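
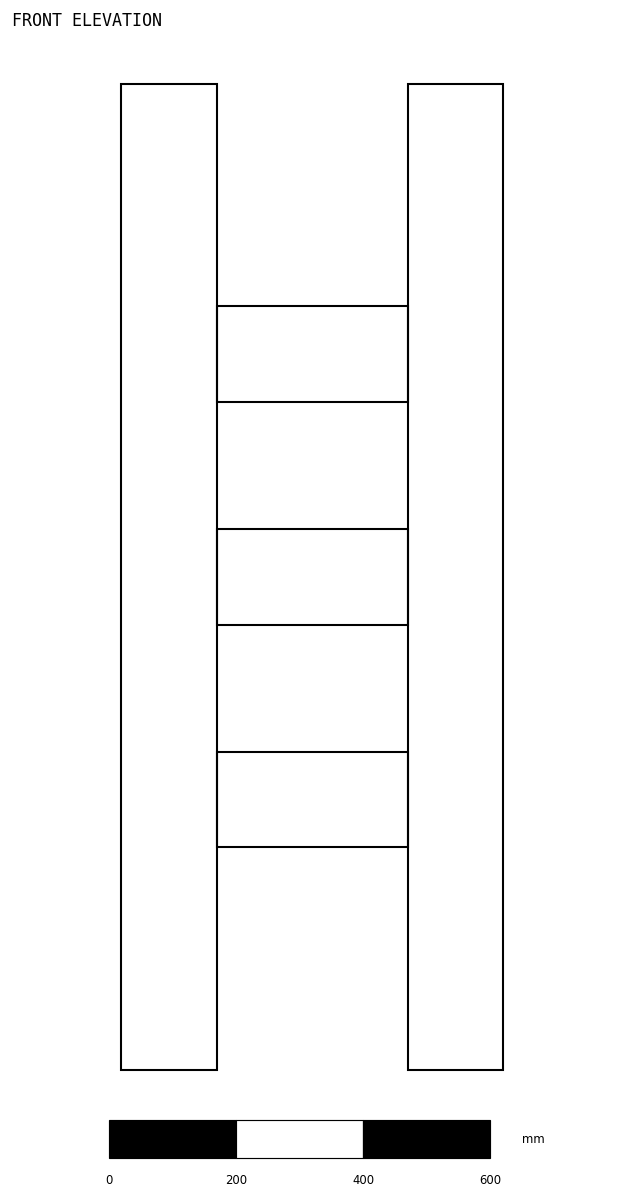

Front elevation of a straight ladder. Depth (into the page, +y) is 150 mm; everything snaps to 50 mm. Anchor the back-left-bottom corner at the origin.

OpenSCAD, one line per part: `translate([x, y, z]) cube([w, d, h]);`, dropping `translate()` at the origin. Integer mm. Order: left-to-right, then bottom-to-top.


cube([150, 150, 1550]);
translate([150, 0, 350]) cube([300, 150, 150]);
translate([150, 0, 700]) cube([300, 150, 150]);
translate([150, 0, 1050]) cube([300, 150, 150]);
translate([450, 0, 0]) cube([150, 150, 1550]);


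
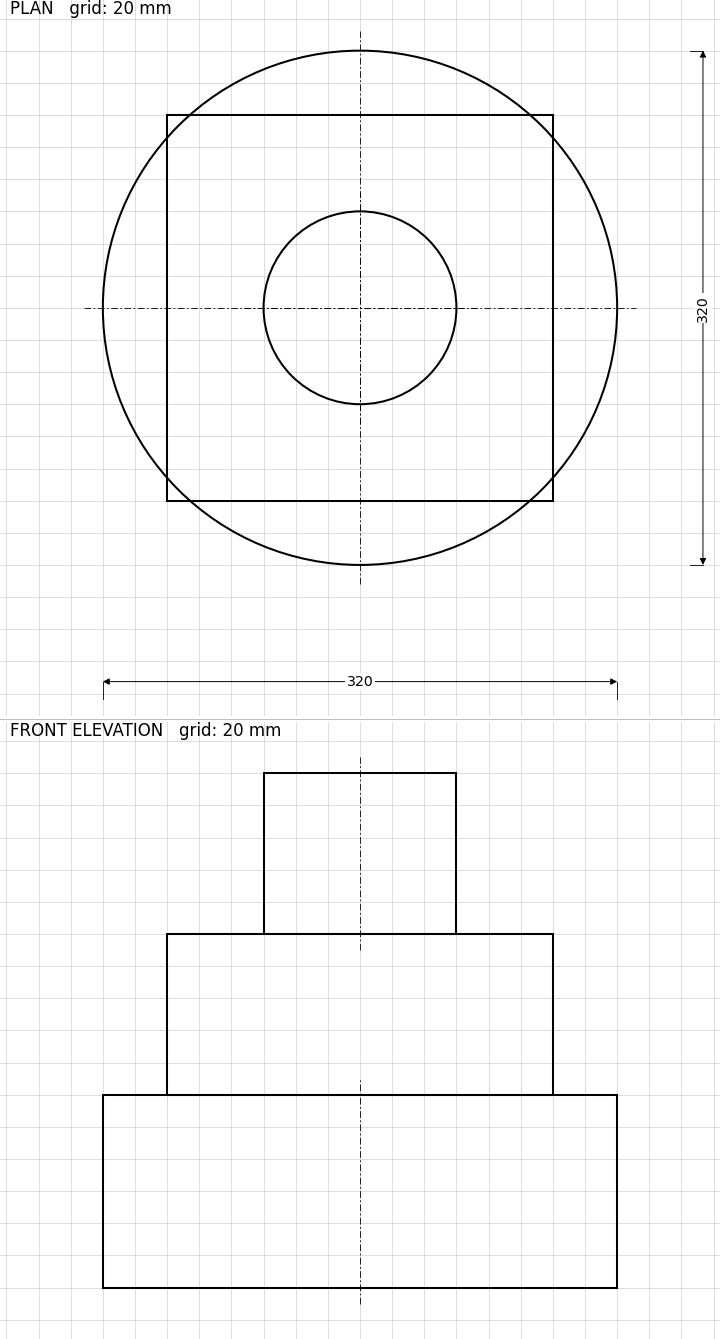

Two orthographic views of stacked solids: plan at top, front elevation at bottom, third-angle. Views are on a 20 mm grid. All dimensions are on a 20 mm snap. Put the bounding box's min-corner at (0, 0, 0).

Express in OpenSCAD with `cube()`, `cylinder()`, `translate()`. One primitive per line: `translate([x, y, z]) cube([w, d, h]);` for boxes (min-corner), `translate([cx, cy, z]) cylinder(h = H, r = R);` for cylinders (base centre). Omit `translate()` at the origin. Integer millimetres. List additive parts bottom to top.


translate([160, 160, 0]) cylinder(h = 120, r = 160);
translate([40, 40, 120]) cube([240, 240, 100]);
translate([160, 160, 220]) cylinder(h = 100, r = 60);


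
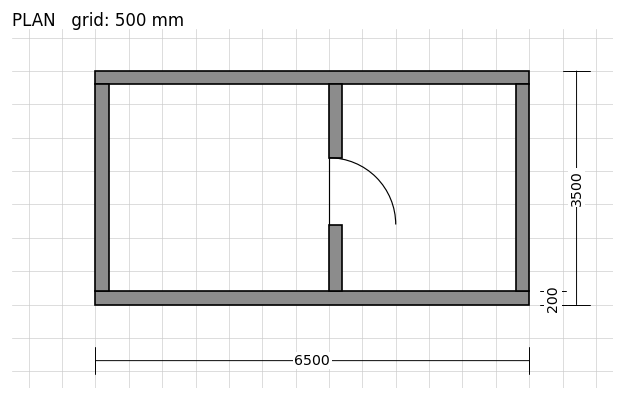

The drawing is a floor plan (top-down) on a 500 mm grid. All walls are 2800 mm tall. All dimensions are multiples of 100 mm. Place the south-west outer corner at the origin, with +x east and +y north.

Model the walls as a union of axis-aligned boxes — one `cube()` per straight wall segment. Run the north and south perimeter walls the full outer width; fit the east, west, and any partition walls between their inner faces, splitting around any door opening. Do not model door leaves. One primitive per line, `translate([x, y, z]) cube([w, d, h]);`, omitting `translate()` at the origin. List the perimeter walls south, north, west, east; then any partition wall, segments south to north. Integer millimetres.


cube([6500, 200, 2800]);
translate([0, 3300, 0]) cube([6500, 200, 2800]);
translate([0, 200, 0]) cube([200, 3100, 2800]);
translate([6300, 200, 0]) cube([200, 3100, 2800]);
translate([3500, 200, 0]) cube([200, 1000, 2800]);
translate([3500, 2200, 0]) cube([200, 1100, 2800]);


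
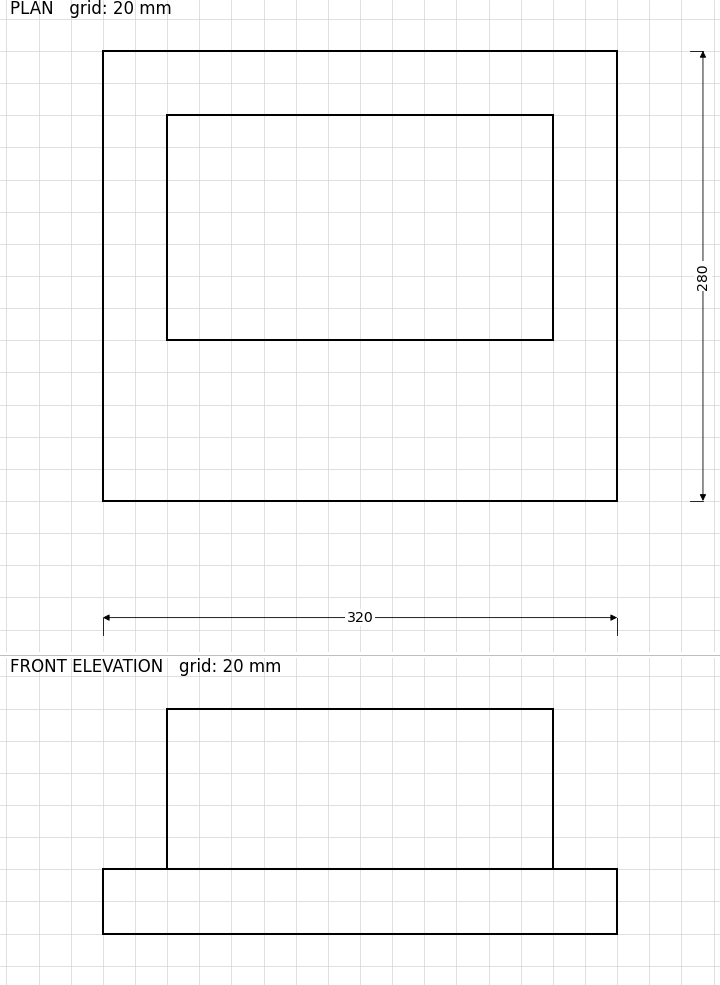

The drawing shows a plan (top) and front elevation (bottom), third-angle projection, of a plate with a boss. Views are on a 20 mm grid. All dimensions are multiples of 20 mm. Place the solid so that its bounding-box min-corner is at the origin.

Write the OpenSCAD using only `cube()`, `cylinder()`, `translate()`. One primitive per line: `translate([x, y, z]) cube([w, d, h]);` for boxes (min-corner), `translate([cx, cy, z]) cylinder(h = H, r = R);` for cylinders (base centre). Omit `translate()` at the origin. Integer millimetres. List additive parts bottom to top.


cube([320, 280, 40]);
translate([40, 100, 40]) cube([240, 140, 100]);


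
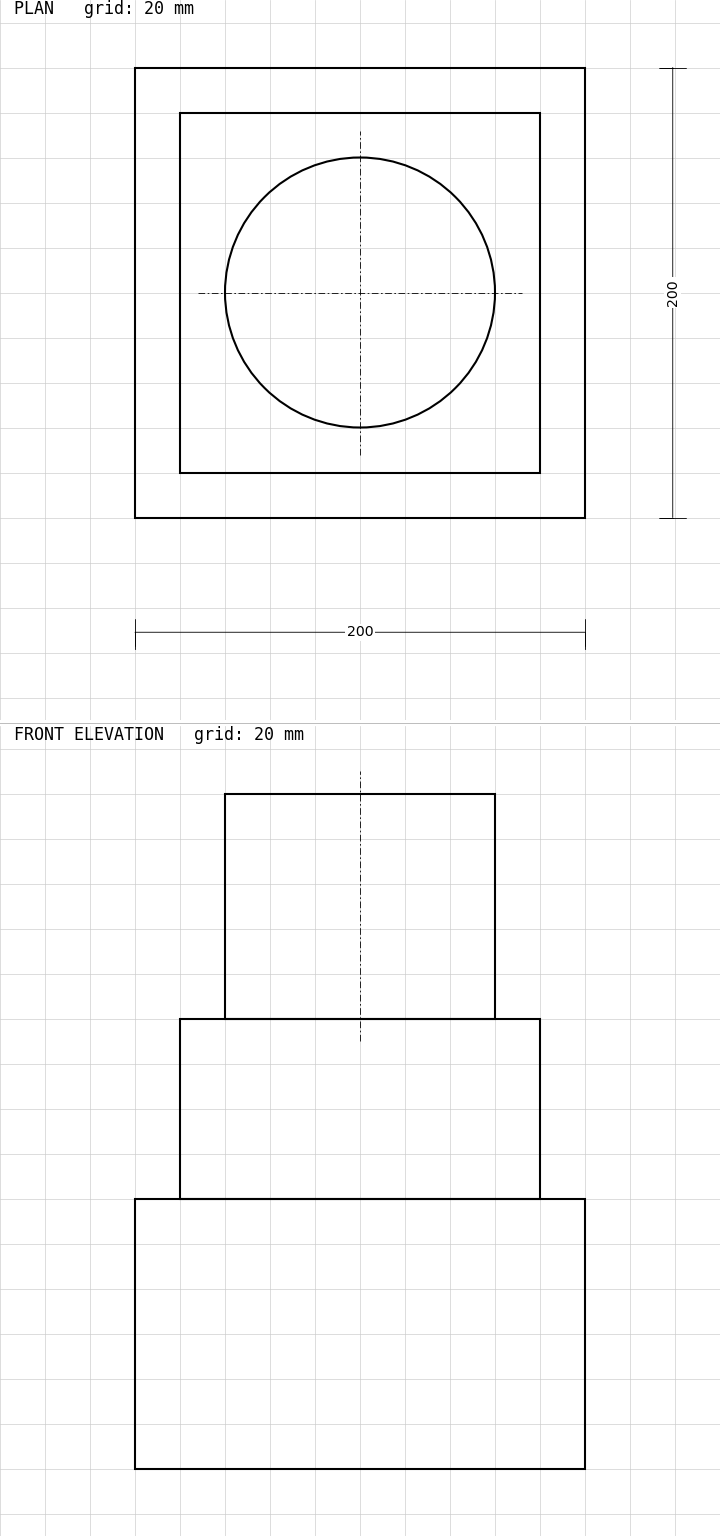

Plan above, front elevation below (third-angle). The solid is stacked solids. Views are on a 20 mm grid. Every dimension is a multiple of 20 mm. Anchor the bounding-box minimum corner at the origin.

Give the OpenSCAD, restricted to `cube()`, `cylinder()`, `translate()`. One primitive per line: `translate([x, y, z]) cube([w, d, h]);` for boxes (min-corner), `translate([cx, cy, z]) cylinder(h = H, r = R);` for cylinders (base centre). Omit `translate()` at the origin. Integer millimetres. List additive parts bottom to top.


cube([200, 200, 120]);
translate([20, 20, 120]) cube([160, 160, 80]);
translate([100, 100, 200]) cylinder(h = 100, r = 60);


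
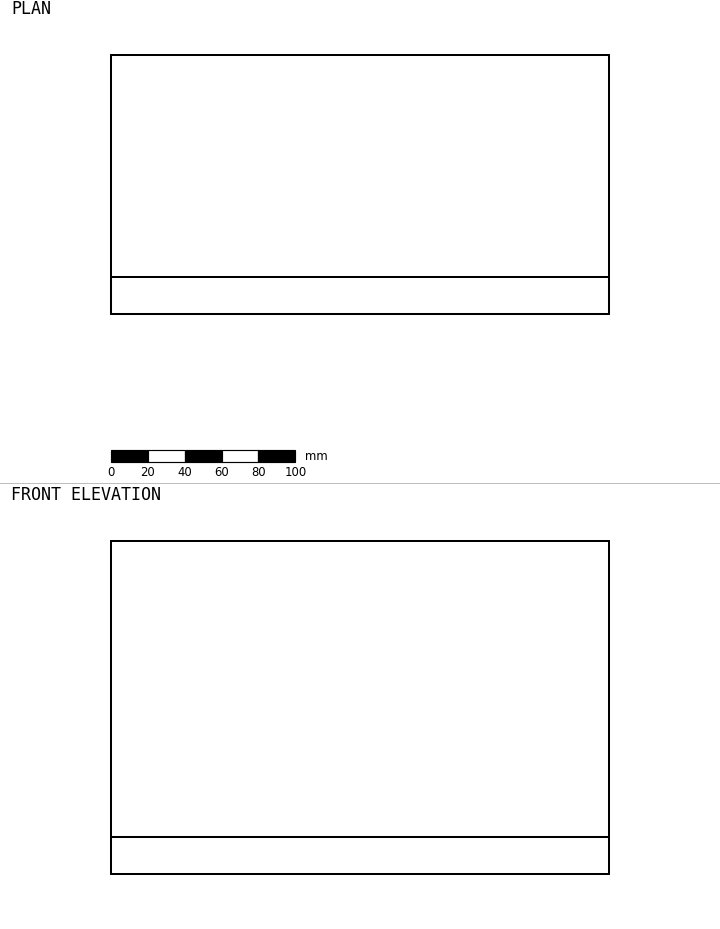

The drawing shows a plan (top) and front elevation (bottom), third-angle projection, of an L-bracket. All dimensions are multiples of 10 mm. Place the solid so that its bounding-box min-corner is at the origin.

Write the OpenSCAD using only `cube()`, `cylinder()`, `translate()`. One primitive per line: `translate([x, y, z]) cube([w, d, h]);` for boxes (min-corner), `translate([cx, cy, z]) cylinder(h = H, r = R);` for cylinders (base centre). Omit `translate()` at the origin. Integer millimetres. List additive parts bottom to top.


cube([270, 140, 20]);
translate([0, 0, 20]) cube([270, 20, 160]);


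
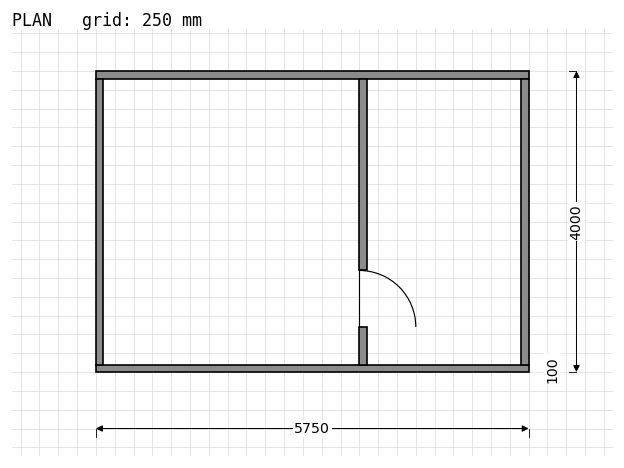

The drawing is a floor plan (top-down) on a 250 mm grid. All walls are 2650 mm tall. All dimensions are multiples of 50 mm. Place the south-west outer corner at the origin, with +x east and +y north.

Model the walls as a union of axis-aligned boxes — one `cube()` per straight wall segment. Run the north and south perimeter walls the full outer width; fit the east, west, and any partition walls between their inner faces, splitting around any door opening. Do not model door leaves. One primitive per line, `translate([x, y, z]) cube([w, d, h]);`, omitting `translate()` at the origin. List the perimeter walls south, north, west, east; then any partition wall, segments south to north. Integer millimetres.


cube([5750, 100, 2650]);
translate([0, 3900, 0]) cube([5750, 100, 2650]);
translate([0, 100, 0]) cube([100, 3800, 2650]);
translate([5650, 100, 0]) cube([100, 3800, 2650]);
translate([3500, 100, 0]) cube([100, 500, 2650]);
translate([3500, 1350, 0]) cube([100, 2550, 2650]);


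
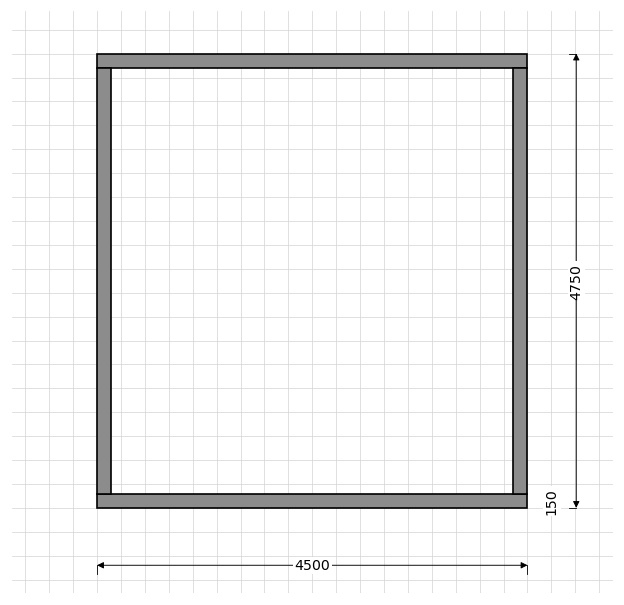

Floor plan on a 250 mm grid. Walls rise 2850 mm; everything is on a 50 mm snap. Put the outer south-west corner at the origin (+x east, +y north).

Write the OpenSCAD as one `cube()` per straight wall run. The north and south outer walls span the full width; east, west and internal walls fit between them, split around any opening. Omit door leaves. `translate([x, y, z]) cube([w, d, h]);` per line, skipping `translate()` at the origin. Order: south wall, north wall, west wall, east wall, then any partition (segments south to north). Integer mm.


cube([4500, 150, 2850]);
translate([0, 4600, 0]) cube([4500, 150, 2850]);
translate([0, 150, 0]) cube([150, 4450, 2850]);
translate([4350, 150, 0]) cube([150, 4450, 2850]);


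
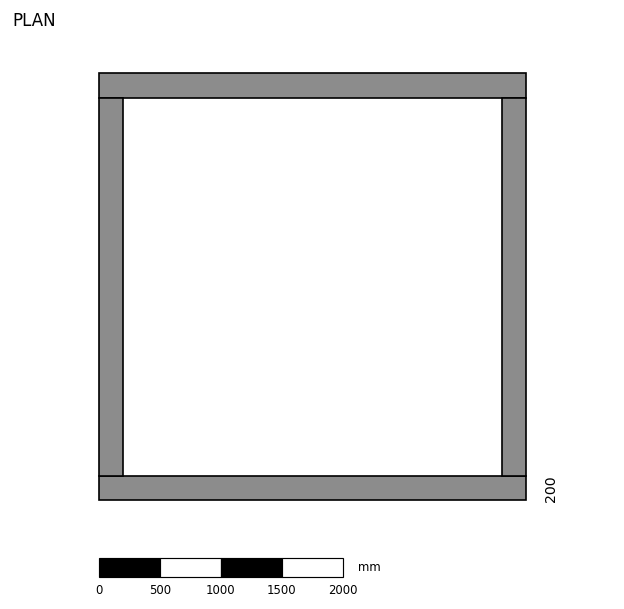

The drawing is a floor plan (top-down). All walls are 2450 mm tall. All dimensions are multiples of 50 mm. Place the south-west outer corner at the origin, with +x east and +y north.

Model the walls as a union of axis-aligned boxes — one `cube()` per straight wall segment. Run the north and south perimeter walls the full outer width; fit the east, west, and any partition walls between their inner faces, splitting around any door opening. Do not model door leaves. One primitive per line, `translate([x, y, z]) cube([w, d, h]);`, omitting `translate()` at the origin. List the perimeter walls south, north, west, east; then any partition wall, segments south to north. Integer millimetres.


cube([3500, 200, 2450]);
translate([0, 3300, 0]) cube([3500, 200, 2450]);
translate([0, 200, 0]) cube([200, 3100, 2450]);
translate([3300, 200, 0]) cube([200, 3100, 2450]);


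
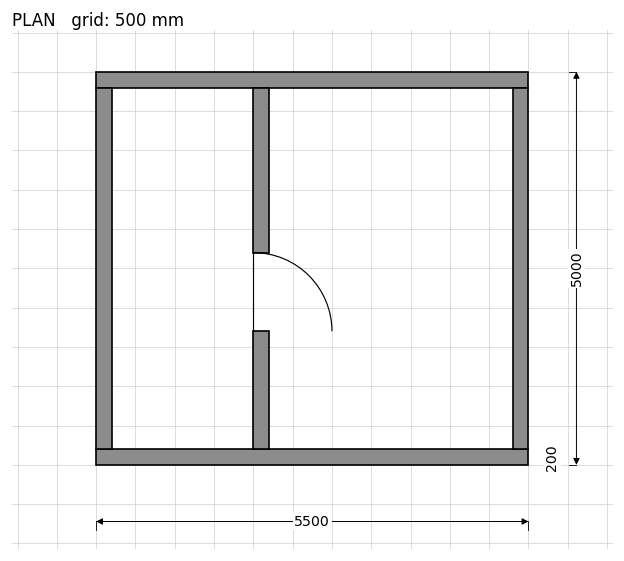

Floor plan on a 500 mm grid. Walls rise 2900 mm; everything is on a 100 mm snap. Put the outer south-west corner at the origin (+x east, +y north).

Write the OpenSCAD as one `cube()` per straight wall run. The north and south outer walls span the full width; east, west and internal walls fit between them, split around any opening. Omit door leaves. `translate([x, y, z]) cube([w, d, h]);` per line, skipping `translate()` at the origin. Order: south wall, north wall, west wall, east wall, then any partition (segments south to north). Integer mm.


cube([5500, 200, 2900]);
translate([0, 4800, 0]) cube([5500, 200, 2900]);
translate([0, 200, 0]) cube([200, 4600, 2900]);
translate([5300, 200, 0]) cube([200, 4600, 2900]);
translate([2000, 200, 0]) cube([200, 1500, 2900]);
translate([2000, 2700, 0]) cube([200, 2100, 2900]);


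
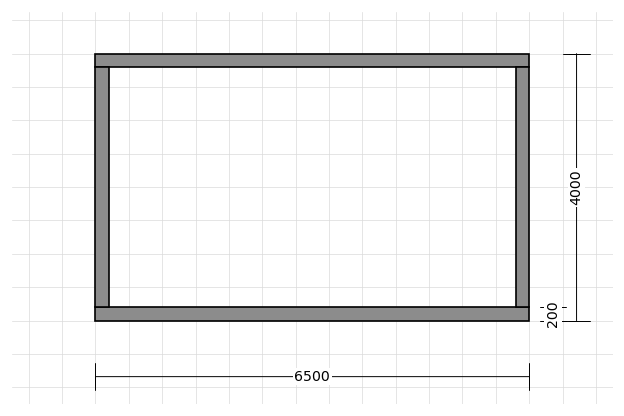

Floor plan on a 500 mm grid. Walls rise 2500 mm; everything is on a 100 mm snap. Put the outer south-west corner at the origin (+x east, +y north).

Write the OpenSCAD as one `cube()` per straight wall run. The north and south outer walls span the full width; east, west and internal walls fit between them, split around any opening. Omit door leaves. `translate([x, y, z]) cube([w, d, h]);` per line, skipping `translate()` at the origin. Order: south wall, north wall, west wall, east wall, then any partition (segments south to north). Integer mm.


cube([6500, 200, 2500]);
translate([0, 3800, 0]) cube([6500, 200, 2500]);
translate([0, 200, 0]) cube([200, 3600, 2500]);
translate([6300, 200, 0]) cube([200, 3600, 2500]);


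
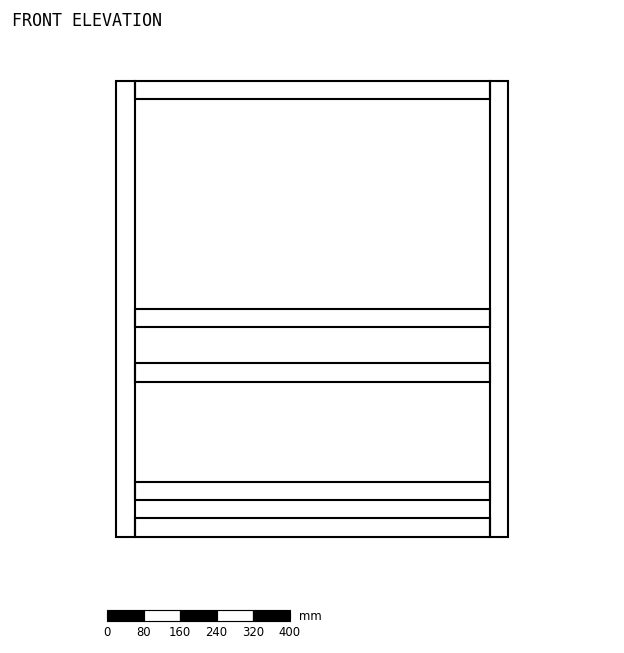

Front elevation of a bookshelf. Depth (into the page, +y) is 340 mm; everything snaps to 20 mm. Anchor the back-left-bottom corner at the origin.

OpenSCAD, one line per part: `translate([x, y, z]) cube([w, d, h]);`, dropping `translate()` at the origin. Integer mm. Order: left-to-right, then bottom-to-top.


cube([40, 340, 1000]);
translate([40, 0, 0]) cube([780, 340, 40]);
translate([40, 0, 80]) cube([780, 340, 40]);
translate([40, 0, 340]) cube([780, 340, 40]);
translate([40, 0, 460]) cube([780, 340, 40]);
translate([40, 0, 960]) cube([780, 340, 40]);
translate([820, 0, 0]) cube([40, 340, 1000]);


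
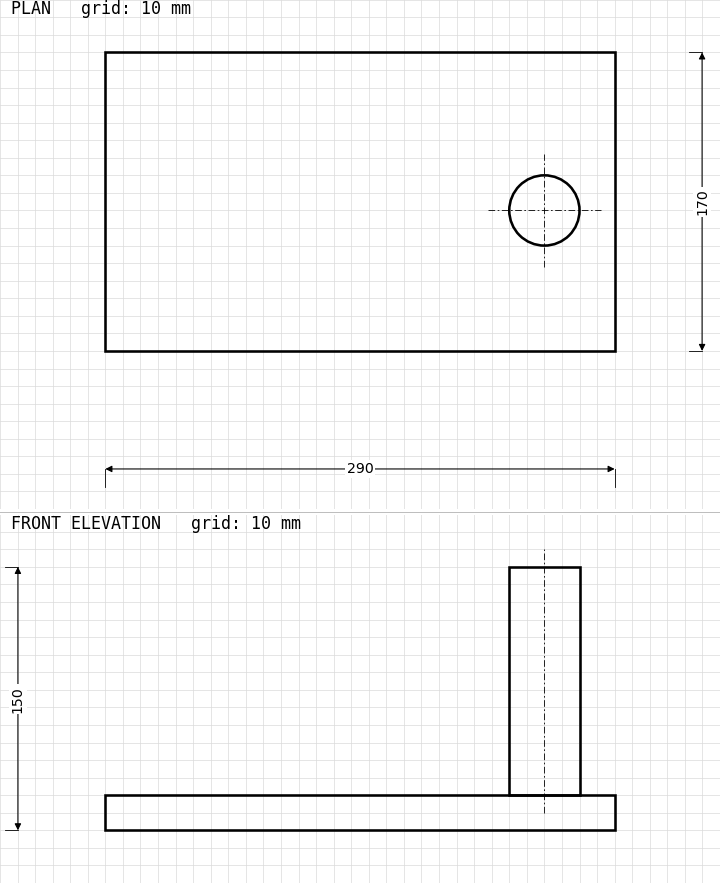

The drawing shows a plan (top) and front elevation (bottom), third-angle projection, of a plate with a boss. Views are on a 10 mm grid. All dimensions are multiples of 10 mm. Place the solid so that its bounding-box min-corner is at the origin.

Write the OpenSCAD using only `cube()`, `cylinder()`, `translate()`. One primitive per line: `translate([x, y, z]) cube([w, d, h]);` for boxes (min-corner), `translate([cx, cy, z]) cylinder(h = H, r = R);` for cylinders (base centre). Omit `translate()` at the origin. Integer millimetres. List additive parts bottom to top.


cube([290, 170, 20]);
translate([250, 80, 20]) cylinder(h = 130, r = 20);


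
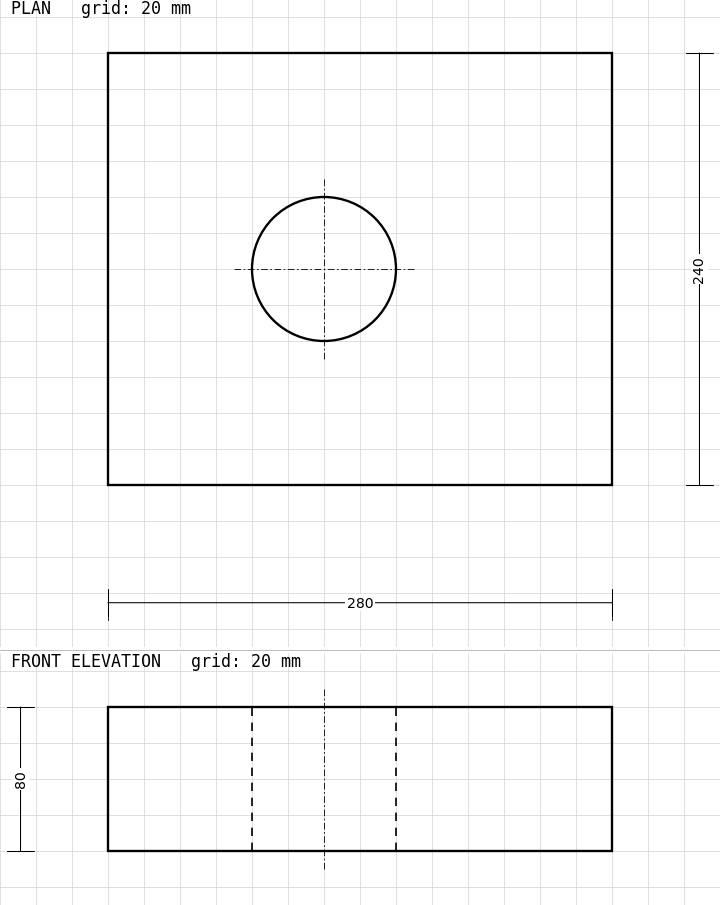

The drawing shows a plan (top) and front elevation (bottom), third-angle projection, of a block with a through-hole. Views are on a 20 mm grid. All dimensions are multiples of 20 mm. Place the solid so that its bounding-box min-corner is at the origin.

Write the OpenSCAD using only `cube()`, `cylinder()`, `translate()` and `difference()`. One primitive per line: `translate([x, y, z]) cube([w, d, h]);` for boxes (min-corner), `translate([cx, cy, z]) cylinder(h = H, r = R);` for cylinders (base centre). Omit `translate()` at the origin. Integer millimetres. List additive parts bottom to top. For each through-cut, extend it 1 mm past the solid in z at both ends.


difference() {
  cube([280, 240, 80]);
  translate([120, 120, -1]) cylinder(h = 82, r = 40);
}


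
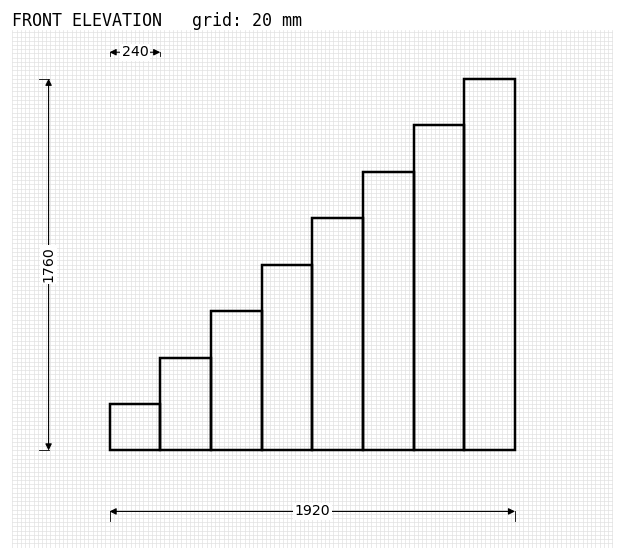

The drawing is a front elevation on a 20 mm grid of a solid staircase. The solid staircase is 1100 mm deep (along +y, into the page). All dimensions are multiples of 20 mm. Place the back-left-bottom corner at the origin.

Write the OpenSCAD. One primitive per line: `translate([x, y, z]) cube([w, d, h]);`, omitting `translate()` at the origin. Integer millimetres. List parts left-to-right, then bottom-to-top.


cube([240, 1100, 220]);
translate([240, 0, 0]) cube([240, 1100, 440]);
translate([480, 0, 0]) cube([240, 1100, 660]);
translate([720, 0, 0]) cube([240, 1100, 880]);
translate([960, 0, 0]) cube([240, 1100, 1100]);
translate([1200, 0, 0]) cube([240, 1100, 1320]);
translate([1440, 0, 0]) cube([240, 1100, 1540]);
translate([1680, 0, 0]) cube([240, 1100, 1760]);


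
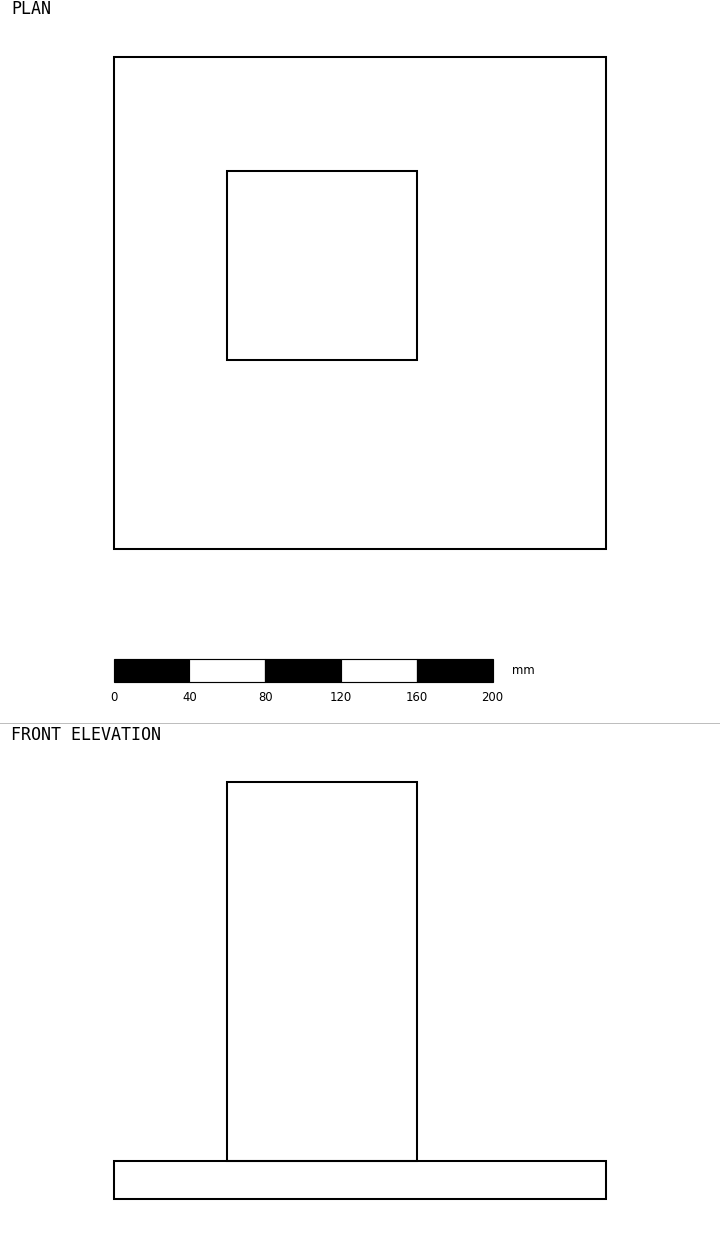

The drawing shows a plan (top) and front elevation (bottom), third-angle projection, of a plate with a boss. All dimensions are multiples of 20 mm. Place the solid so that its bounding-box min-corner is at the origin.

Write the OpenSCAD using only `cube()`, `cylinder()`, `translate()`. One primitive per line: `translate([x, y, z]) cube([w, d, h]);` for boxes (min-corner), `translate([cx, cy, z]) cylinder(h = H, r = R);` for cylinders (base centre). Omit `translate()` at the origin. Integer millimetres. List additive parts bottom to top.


cube([260, 260, 20]);
translate([60, 100, 20]) cube([100, 100, 200]);


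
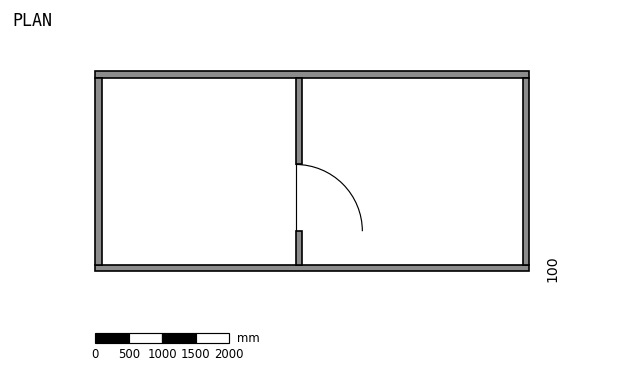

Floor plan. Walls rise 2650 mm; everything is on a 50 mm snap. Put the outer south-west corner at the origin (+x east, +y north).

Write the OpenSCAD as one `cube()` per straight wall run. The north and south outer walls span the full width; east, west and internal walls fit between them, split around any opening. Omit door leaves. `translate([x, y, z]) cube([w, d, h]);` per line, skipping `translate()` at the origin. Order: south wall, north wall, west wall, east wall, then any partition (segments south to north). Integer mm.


cube([6500, 100, 2650]);
translate([0, 2900, 0]) cube([6500, 100, 2650]);
translate([0, 100, 0]) cube([100, 2800, 2650]);
translate([6400, 100, 0]) cube([100, 2800, 2650]);
translate([3000, 100, 0]) cube([100, 500, 2650]);
translate([3000, 1600, 0]) cube([100, 1300, 2650]);


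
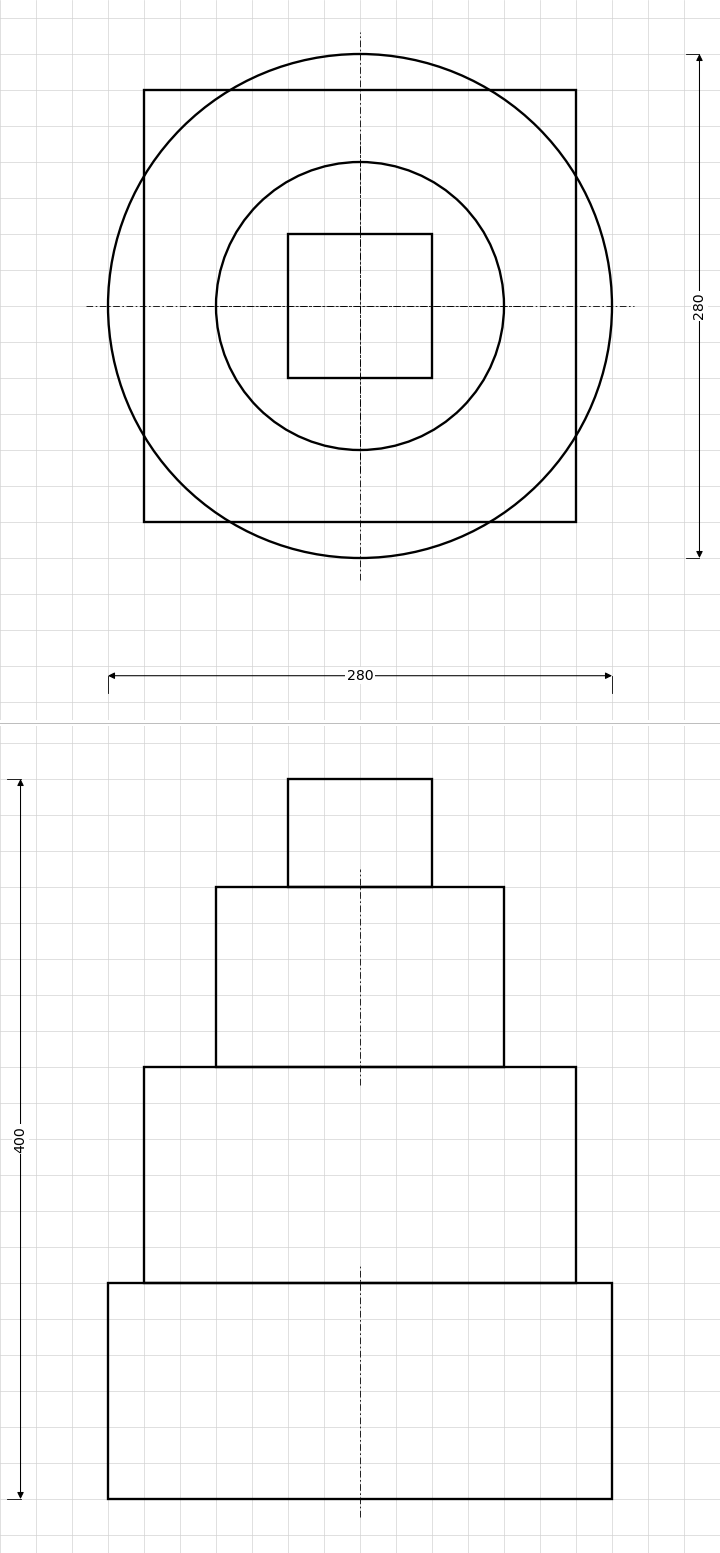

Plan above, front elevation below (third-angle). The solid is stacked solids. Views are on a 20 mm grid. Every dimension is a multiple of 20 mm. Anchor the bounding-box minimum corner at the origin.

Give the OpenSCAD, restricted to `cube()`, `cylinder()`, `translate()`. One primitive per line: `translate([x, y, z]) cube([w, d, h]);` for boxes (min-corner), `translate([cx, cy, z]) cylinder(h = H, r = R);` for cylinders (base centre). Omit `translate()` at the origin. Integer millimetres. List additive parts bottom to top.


translate([140, 140, 0]) cylinder(h = 120, r = 140);
translate([20, 20, 120]) cube([240, 240, 120]);
translate([140, 140, 240]) cylinder(h = 100, r = 80);
translate([100, 100, 340]) cube([80, 80, 60]);


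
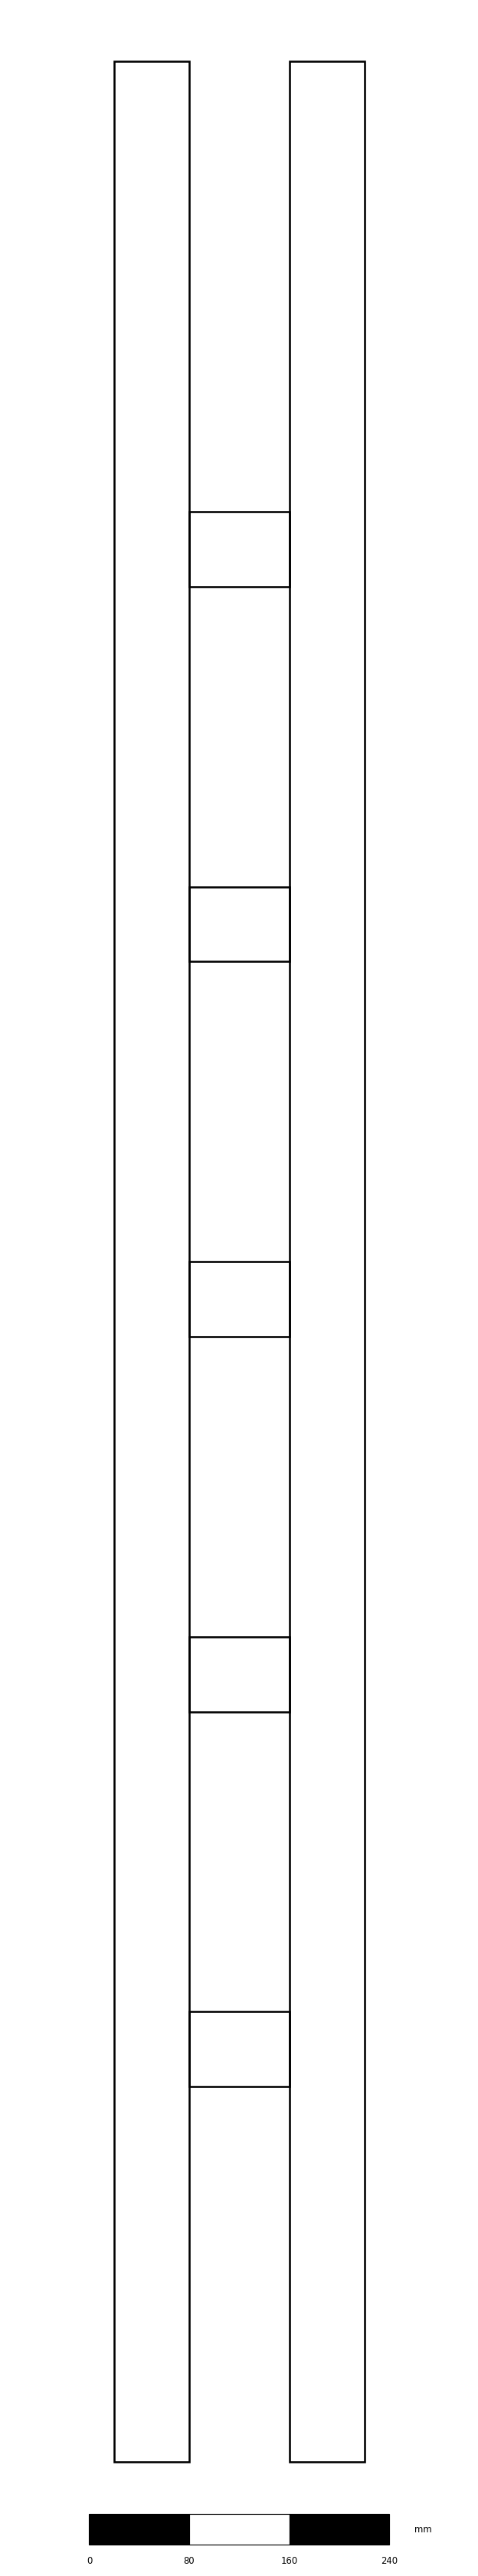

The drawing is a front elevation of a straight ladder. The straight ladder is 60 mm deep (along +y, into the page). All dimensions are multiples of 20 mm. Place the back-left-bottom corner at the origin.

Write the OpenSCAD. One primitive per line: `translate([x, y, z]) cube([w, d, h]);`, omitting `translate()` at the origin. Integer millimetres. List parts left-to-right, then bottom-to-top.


cube([60, 60, 1920]);
translate([60, 0, 300]) cube([80, 60, 60]);
translate([60, 0, 600]) cube([80, 60, 60]);
translate([60, 0, 900]) cube([80, 60, 60]);
translate([60, 0, 1200]) cube([80, 60, 60]);
translate([60, 0, 1500]) cube([80, 60, 60]);
translate([140, 0, 0]) cube([60, 60, 1920]);


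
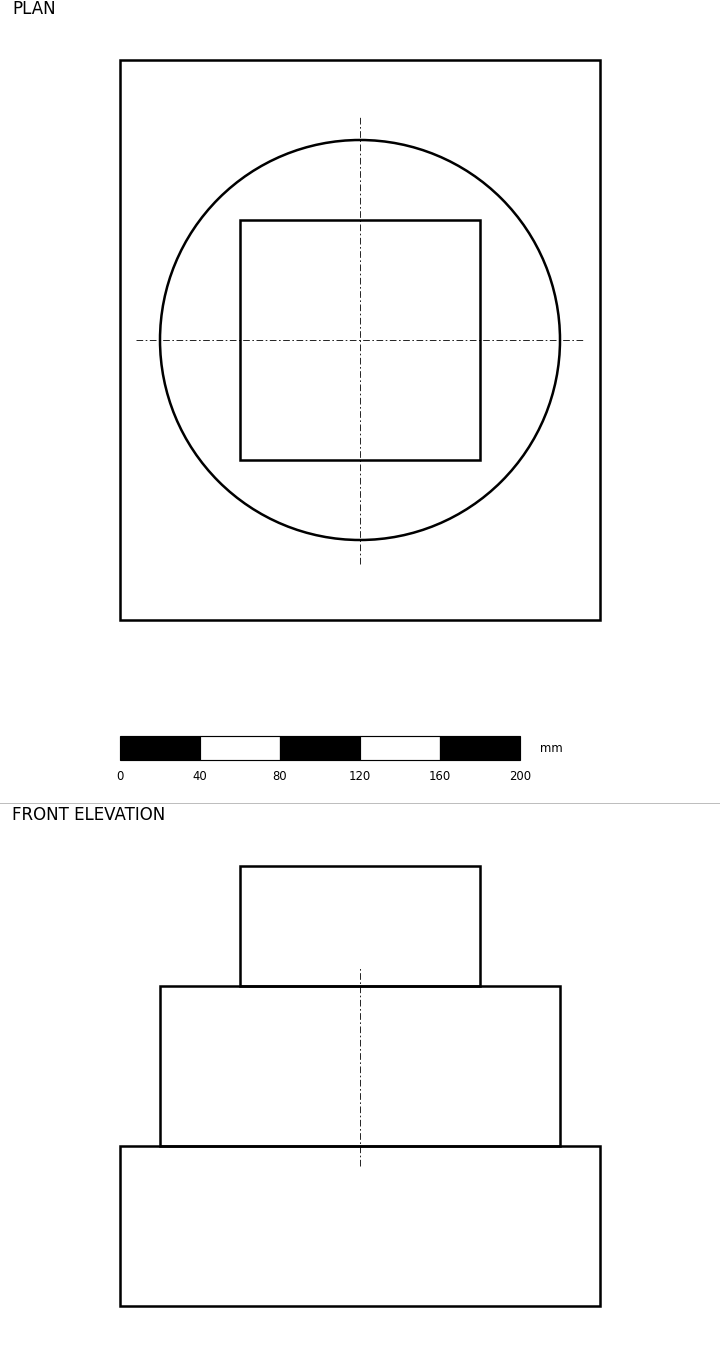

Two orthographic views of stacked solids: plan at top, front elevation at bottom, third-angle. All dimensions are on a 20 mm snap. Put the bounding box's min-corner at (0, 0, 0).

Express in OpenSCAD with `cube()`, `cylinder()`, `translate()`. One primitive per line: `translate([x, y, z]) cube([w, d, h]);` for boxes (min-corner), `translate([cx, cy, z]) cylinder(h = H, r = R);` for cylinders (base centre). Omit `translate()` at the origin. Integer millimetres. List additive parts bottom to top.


cube([240, 280, 80]);
translate([120, 140, 80]) cylinder(h = 80, r = 100);
translate([60, 80, 160]) cube([120, 120, 60]);


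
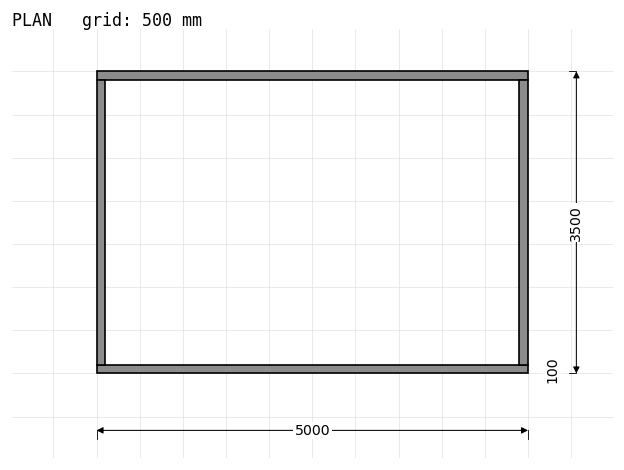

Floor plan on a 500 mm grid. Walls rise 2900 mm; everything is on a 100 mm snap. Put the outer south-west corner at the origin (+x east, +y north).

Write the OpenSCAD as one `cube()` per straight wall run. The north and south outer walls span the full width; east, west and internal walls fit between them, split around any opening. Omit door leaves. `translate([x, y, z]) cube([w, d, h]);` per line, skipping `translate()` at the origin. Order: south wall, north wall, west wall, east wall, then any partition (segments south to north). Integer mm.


cube([5000, 100, 2900]);
translate([0, 3400, 0]) cube([5000, 100, 2900]);
translate([0, 100, 0]) cube([100, 3300, 2900]);
translate([4900, 100, 0]) cube([100, 3300, 2900]);


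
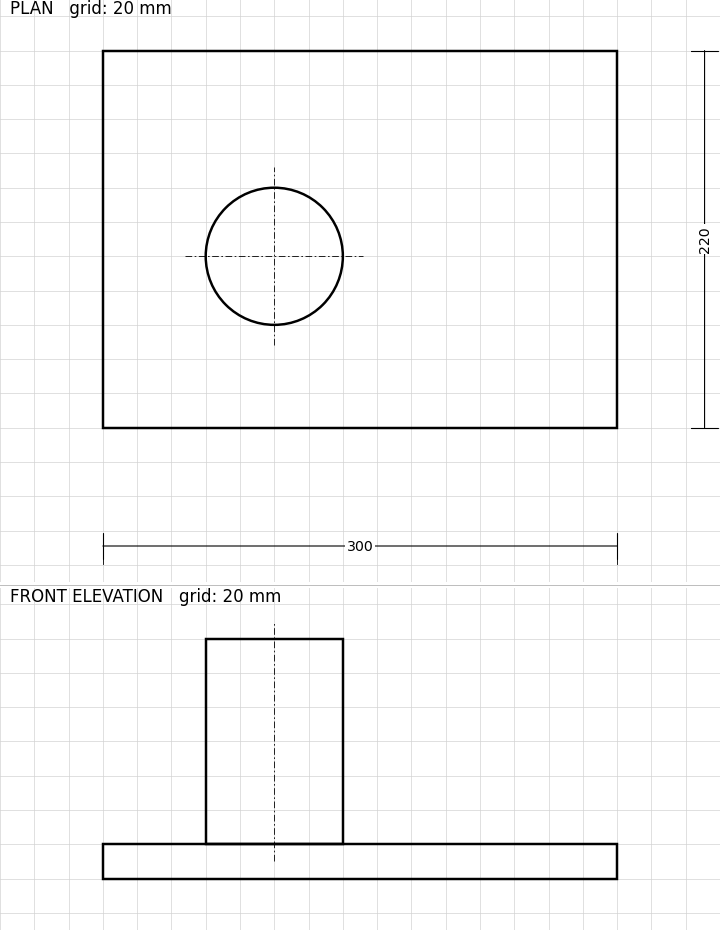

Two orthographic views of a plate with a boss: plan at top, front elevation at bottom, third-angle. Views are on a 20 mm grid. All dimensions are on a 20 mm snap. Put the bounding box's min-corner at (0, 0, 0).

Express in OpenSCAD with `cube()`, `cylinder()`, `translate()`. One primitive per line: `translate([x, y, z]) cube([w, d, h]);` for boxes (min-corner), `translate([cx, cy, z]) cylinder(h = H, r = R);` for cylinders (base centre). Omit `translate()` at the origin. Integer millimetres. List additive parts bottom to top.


cube([300, 220, 20]);
translate([100, 100, 20]) cylinder(h = 120, r = 40);


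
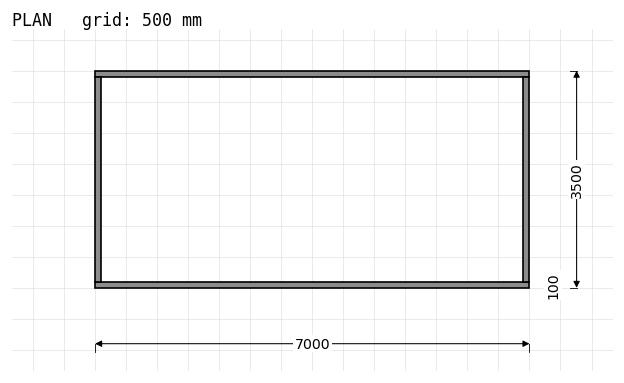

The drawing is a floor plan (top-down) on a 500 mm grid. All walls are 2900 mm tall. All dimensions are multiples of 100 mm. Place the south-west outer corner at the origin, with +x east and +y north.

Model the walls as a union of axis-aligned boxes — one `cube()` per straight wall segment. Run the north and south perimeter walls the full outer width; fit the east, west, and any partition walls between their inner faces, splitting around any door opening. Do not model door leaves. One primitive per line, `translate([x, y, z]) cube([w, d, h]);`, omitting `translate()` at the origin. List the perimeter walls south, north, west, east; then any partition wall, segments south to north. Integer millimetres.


cube([7000, 100, 2900]);
translate([0, 3400, 0]) cube([7000, 100, 2900]);
translate([0, 100, 0]) cube([100, 3300, 2900]);
translate([6900, 100, 0]) cube([100, 3300, 2900]);


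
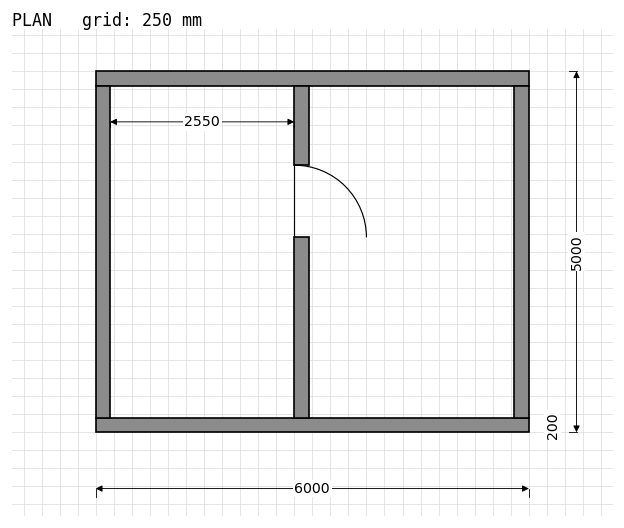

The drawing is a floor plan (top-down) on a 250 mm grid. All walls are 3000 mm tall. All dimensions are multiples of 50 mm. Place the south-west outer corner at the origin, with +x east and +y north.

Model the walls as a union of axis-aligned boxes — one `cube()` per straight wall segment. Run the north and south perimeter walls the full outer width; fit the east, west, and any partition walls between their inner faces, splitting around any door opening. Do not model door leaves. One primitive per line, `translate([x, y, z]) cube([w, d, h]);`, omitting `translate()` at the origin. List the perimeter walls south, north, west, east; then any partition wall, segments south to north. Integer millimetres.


cube([6000, 200, 3000]);
translate([0, 4800, 0]) cube([6000, 200, 3000]);
translate([0, 200, 0]) cube([200, 4600, 3000]);
translate([5800, 200, 0]) cube([200, 4600, 3000]);
translate([2750, 200, 0]) cube([200, 2500, 3000]);
translate([2750, 3700, 0]) cube([200, 1100, 3000]);


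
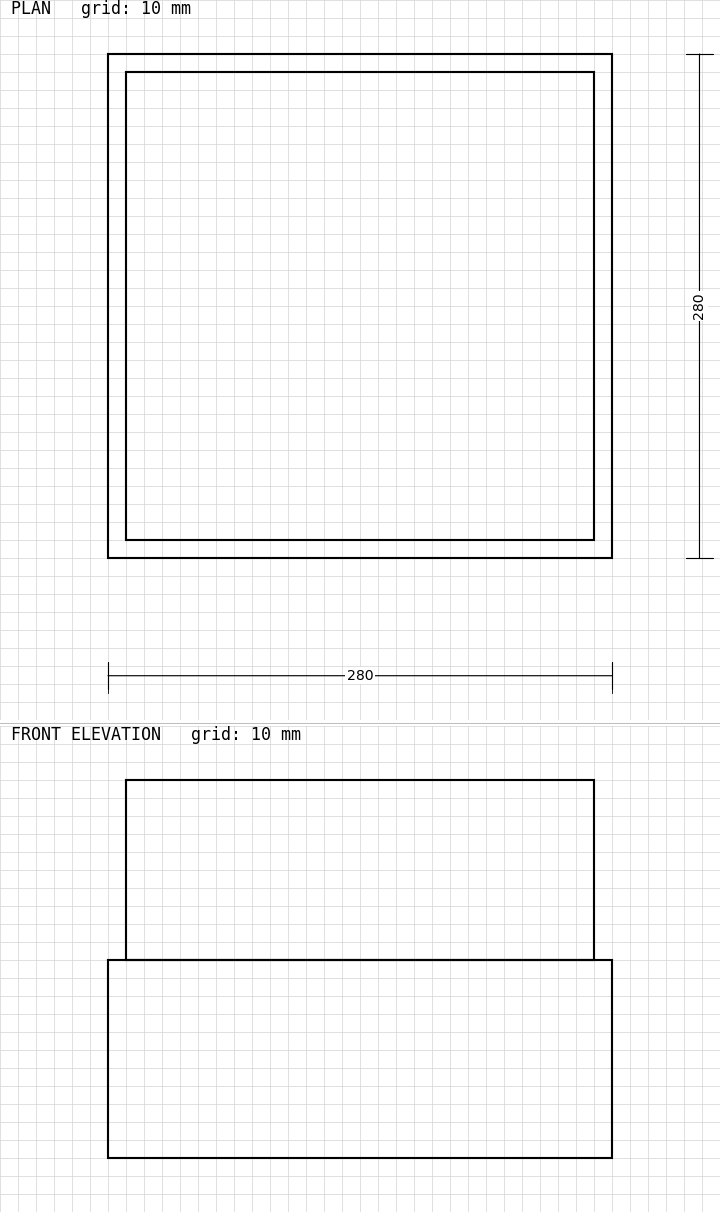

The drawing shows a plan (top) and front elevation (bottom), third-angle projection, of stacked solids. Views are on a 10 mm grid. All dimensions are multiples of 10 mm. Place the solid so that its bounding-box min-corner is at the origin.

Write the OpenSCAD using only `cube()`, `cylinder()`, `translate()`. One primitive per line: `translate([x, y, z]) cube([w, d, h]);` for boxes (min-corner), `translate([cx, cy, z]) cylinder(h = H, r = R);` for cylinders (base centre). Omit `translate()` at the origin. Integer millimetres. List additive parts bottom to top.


cube([280, 280, 110]);
translate([10, 10, 110]) cube([260, 260, 100]);


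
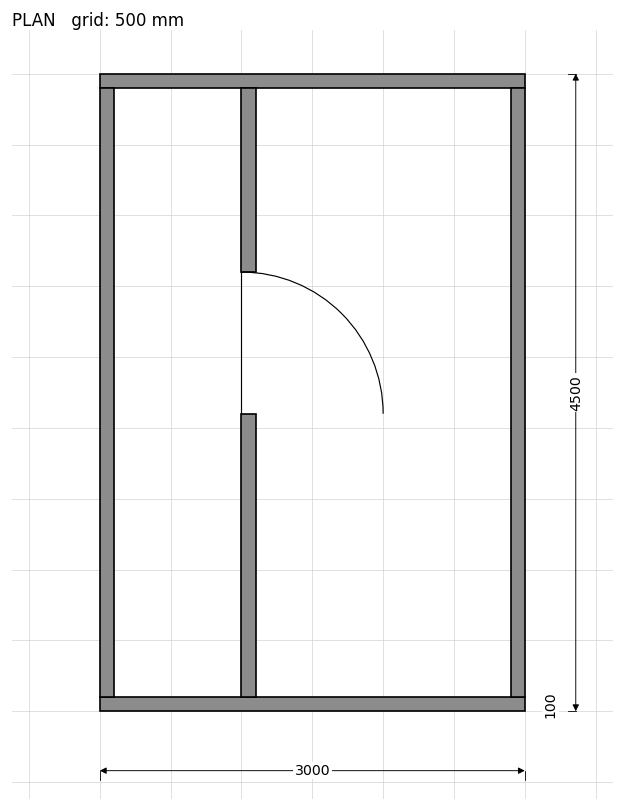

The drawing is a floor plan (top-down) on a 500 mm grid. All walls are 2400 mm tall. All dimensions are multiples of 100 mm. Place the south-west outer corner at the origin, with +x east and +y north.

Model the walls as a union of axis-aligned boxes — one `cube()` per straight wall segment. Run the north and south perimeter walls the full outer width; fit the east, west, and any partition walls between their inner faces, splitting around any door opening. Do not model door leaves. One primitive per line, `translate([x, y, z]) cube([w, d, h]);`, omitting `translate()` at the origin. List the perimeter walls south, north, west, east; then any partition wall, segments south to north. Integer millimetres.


cube([3000, 100, 2400]);
translate([0, 4400, 0]) cube([3000, 100, 2400]);
translate([0, 100, 0]) cube([100, 4300, 2400]);
translate([2900, 100, 0]) cube([100, 4300, 2400]);
translate([1000, 100, 0]) cube([100, 2000, 2400]);
translate([1000, 3100, 0]) cube([100, 1300, 2400]);


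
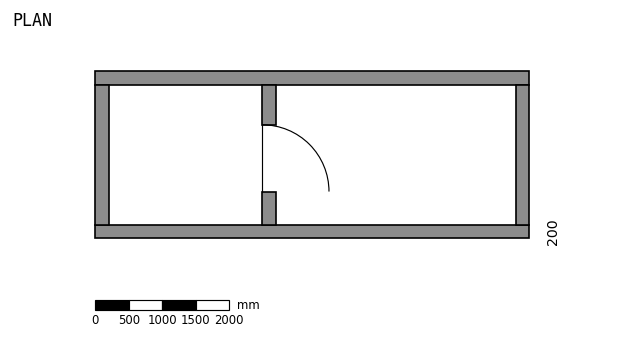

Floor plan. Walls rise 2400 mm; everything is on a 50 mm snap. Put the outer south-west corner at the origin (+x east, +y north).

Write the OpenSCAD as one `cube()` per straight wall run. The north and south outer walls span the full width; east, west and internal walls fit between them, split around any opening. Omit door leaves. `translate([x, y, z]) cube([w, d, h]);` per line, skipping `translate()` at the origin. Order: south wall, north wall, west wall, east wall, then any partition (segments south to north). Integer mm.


cube([6500, 200, 2400]);
translate([0, 2300, 0]) cube([6500, 200, 2400]);
translate([0, 200, 0]) cube([200, 2100, 2400]);
translate([6300, 200, 0]) cube([200, 2100, 2400]);
translate([2500, 200, 0]) cube([200, 500, 2400]);
translate([2500, 1700, 0]) cube([200, 600, 2400]);


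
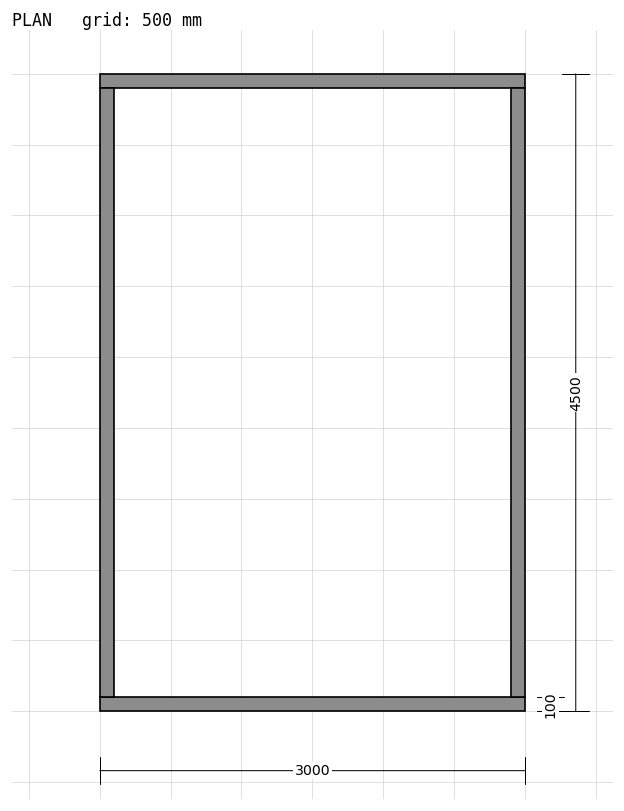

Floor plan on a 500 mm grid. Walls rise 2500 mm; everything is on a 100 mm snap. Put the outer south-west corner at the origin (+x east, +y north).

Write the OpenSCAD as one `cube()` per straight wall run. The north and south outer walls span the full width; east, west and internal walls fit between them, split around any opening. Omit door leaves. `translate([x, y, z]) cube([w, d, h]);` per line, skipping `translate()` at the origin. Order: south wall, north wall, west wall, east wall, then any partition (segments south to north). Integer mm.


cube([3000, 100, 2500]);
translate([0, 4400, 0]) cube([3000, 100, 2500]);
translate([0, 100, 0]) cube([100, 4300, 2500]);
translate([2900, 100, 0]) cube([100, 4300, 2500]);


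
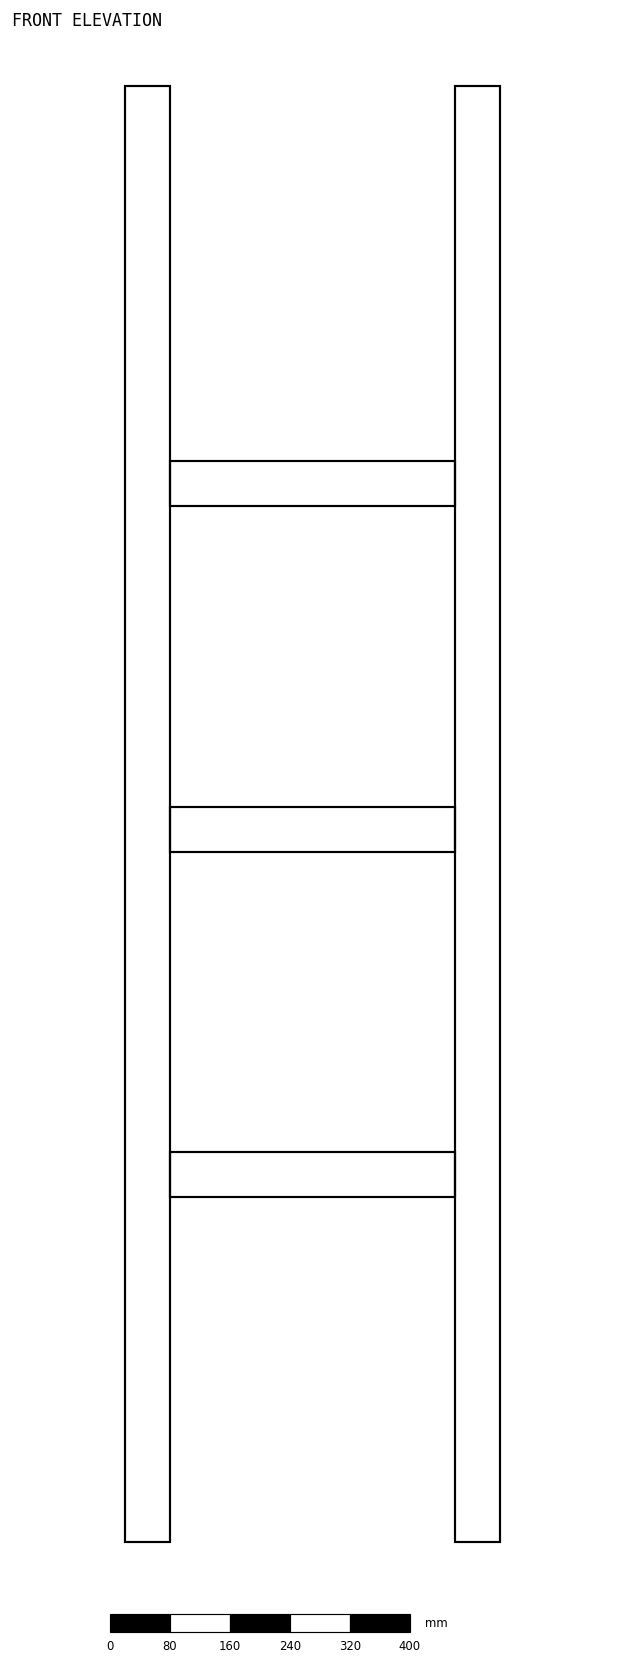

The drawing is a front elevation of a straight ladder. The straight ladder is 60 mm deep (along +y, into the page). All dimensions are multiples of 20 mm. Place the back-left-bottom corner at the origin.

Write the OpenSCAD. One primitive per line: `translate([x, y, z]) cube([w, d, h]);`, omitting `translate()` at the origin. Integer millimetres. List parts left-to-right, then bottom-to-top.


cube([60, 60, 1940]);
translate([60, 0, 460]) cube([380, 60, 60]);
translate([60, 0, 920]) cube([380, 60, 60]);
translate([60, 0, 1380]) cube([380, 60, 60]);
translate([440, 0, 0]) cube([60, 60, 1940]);


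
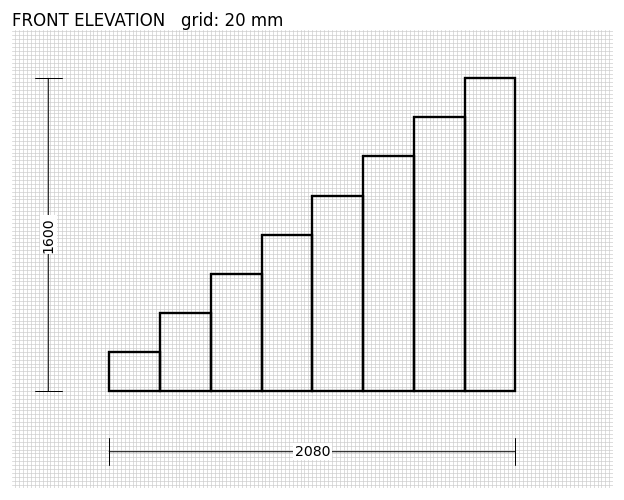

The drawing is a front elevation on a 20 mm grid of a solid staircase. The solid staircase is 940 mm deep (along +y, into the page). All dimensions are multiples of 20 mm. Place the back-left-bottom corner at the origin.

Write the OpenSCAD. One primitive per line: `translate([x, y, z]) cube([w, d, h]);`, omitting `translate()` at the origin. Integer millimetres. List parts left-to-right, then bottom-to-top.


cube([260, 940, 200]);
translate([260, 0, 0]) cube([260, 940, 400]);
translate([520, 0, 0]) cube([260, 940, 600]);
translate([780, 0, 0]) cube([260, 940, 800]);
translate([1040, 0, 0]) cube([260, 940, 1000]);
translate([1300, 0, 0]) cube([260, 940, 1200]);
translate([1560, 0, 0]) cube([260, 940, 1400]);
translate([1820, 0, 0]) cube([260, 940, 1600]);


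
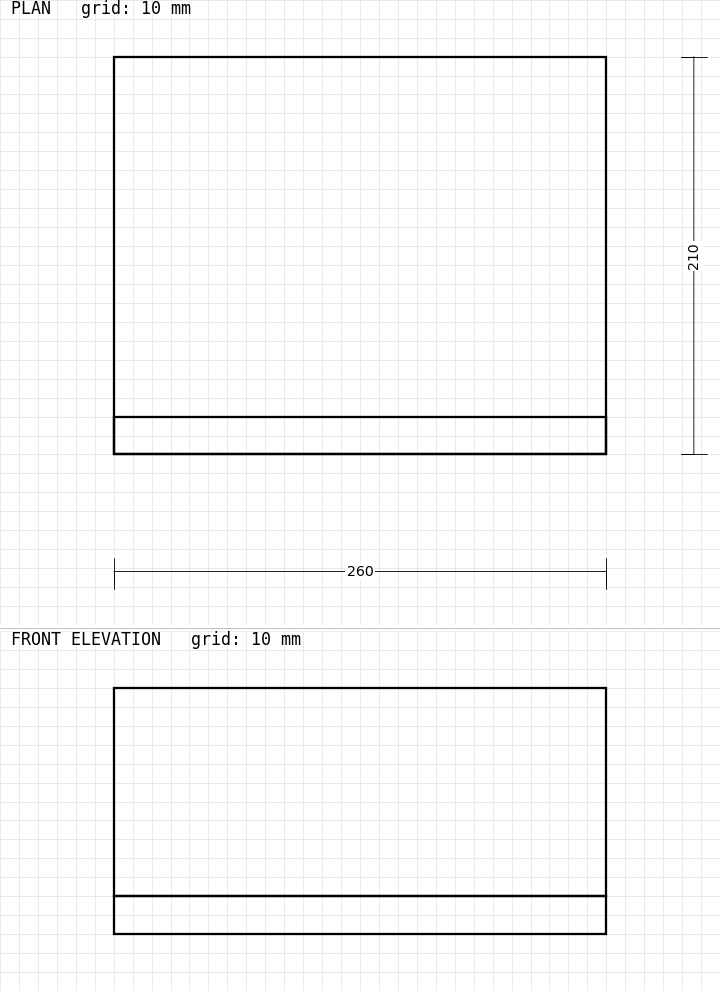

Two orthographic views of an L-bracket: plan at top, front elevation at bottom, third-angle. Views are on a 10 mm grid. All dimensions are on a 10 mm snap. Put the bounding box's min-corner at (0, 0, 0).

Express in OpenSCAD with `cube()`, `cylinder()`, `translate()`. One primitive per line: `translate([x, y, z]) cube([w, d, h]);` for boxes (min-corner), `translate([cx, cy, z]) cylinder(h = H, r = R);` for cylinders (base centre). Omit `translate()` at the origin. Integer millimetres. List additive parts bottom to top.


cube([260, 210, 20]);
translate([0, 0, 20]) cube([260, 20, 110]);


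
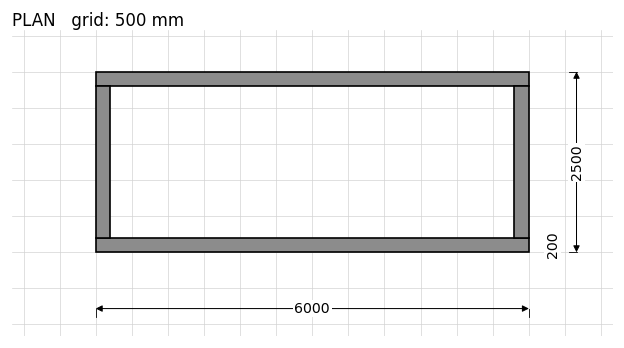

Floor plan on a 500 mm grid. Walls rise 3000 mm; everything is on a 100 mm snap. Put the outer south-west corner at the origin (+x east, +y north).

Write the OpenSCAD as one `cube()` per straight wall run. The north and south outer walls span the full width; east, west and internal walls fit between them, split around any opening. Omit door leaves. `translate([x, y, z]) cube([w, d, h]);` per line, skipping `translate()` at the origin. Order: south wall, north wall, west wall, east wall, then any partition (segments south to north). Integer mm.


cube([6000, 200, 3000]);
translate([0, 2300, 0]) cube([6000, 200, 3000]);
translate([0, 200, 0]) cube([200, 2100, 3000]);
translate([5800, 200, 0]) cube([200, 2100, 3000]);


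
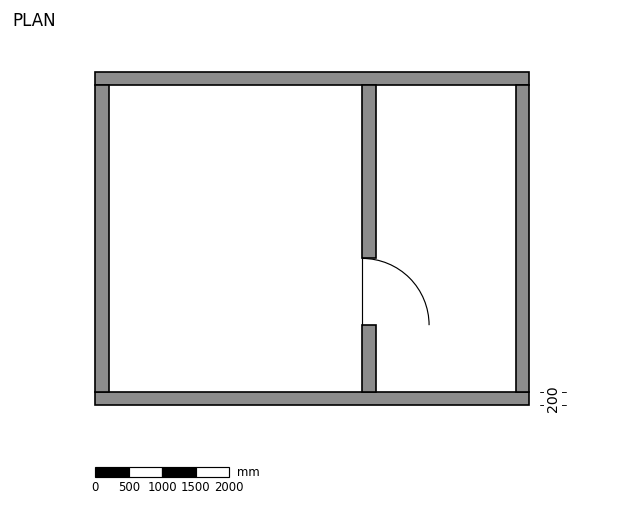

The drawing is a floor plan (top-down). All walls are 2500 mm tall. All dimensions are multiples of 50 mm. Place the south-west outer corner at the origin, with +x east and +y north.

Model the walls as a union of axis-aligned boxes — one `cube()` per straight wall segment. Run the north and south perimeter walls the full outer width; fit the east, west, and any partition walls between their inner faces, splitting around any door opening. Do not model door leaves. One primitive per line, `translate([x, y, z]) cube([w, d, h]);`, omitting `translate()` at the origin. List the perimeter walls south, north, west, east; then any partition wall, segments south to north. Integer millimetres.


cube([6500, 200, 2500]);
translate([0, 4800, 0]) cube([6500, 200, 2500]);
translate([0, 200, 0]) cube([200, 4600, 2500]);
translate([6300, 200, 0]) cube([200, 4600, 2500]);
translate([4000, 200, 0]) cube([200, 1000, 2500]);
translate([4000, 2200, 0]) cube([200, 2600, 2500]);


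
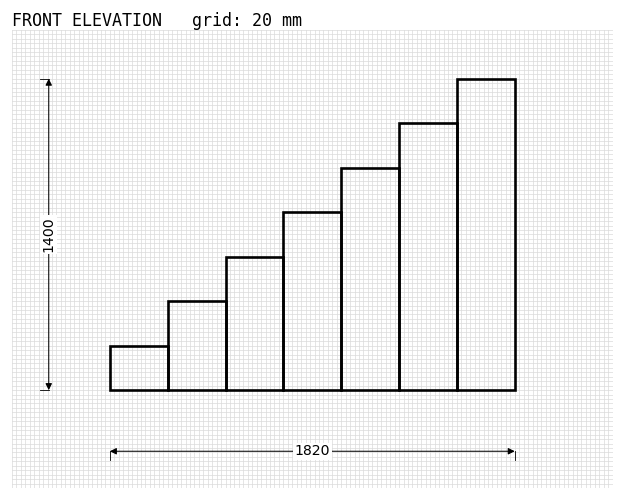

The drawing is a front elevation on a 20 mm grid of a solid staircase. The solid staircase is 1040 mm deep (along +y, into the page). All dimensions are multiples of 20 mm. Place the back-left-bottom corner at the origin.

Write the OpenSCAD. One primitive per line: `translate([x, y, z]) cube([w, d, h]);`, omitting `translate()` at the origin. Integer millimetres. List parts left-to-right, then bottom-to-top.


cube([260, 1040, 200]);
translate([260, 0, 0]) cube([260, 1040, 400]);
translate([520, 0, 0]) cube([260, 1040, 600]);
translate([780, 0, 0]) cube([260, 1040, 800]);
translate([1040, 0, 0]) cube([260, 1040, 1000]);
translate([1300, 0, 0]) cube([260, 1040, 1200]);
translate([1560, 0, 0]) cube([260, 1040, 1400]);


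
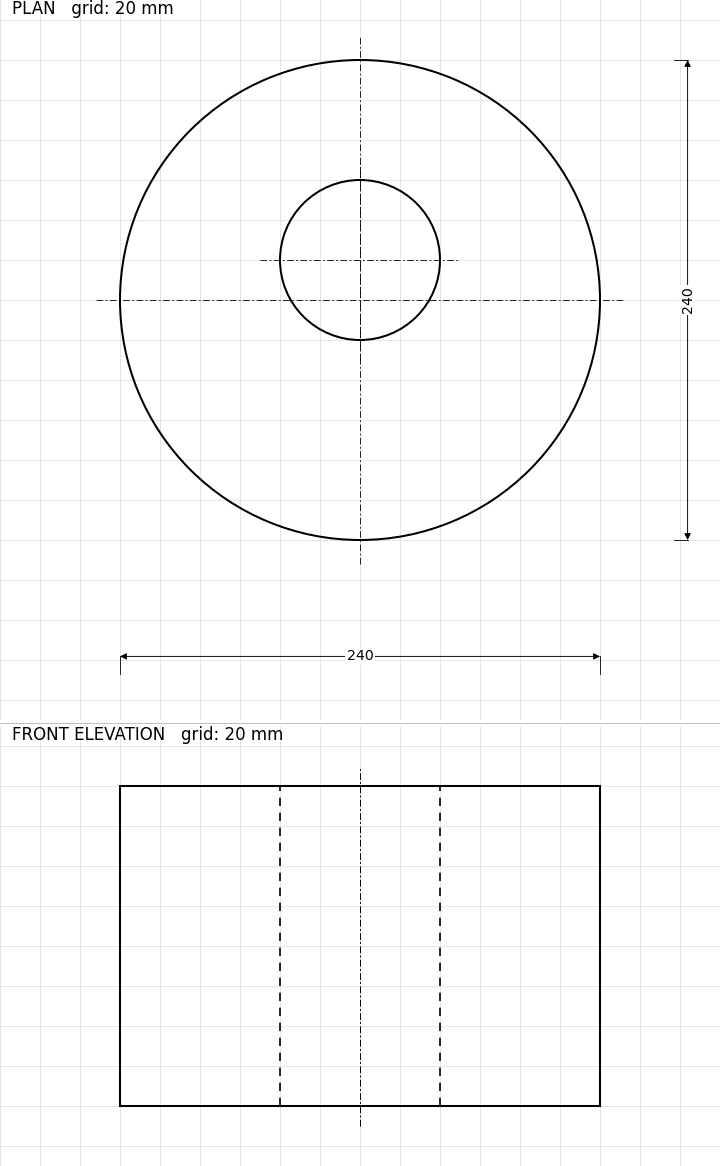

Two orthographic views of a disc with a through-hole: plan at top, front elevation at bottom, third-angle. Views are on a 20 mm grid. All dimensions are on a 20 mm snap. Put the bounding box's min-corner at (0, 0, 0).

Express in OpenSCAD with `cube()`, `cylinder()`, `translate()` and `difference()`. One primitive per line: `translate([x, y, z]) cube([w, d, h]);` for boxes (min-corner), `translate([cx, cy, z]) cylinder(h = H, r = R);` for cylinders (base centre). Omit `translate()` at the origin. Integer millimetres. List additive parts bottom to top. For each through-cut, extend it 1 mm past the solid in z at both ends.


difference() {
  translate([120, 120, 0]) cylinder(h = 160, r = 120);
  translate([120, 140, -1]) cylinder(h = 162, r = 40);
}


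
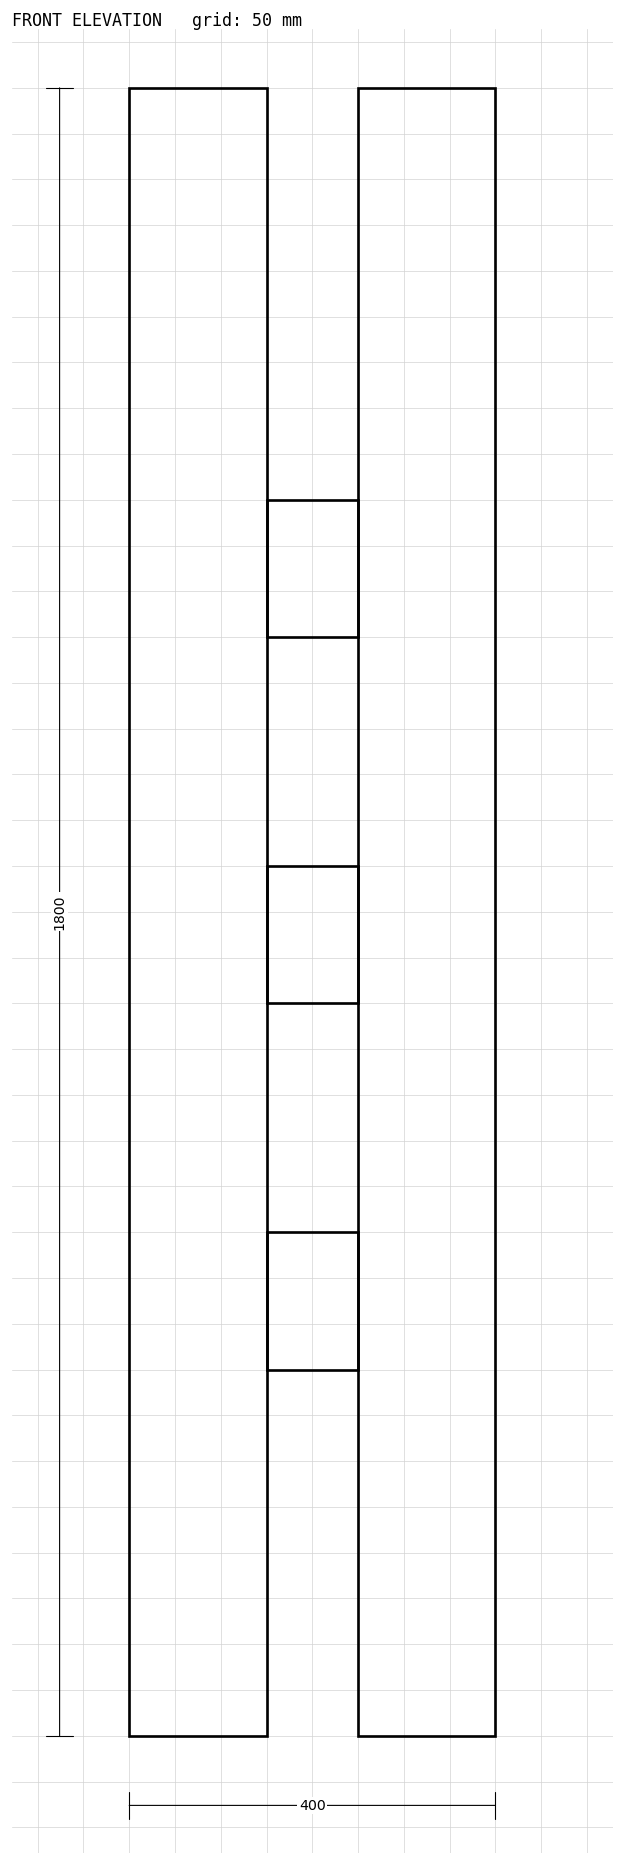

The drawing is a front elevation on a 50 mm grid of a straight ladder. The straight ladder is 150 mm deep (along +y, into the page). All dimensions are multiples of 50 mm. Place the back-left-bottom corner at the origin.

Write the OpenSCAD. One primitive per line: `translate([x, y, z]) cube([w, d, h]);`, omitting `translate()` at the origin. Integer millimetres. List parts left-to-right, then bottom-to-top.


cube([150, 150, 1800]);
translate([150, 0, 400]) cube([100, 150, 150]);
translate([150, 0, 800]) cube([100, 150, 150]);
translate([150, 0, 1200]) cube([100, 150, 150]);
translate([250, 0, 0]) cube([150, 150, 1800]);


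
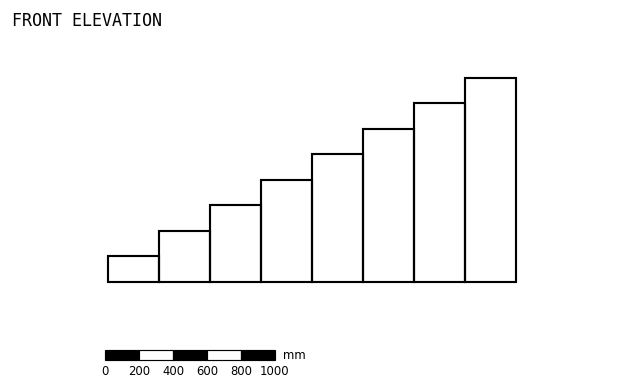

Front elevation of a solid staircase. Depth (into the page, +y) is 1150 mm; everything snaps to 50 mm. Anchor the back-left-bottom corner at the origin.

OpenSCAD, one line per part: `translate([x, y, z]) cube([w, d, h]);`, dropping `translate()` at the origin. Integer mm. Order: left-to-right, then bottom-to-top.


cube([300, 1150, 150]);
translate([300, 0, 0]) cube([300, 1150, 300]);
translate([600, 0, 0]) cube([300, 1150, 450]);
translate([900, 0, 0]) cube([300, 1150, 600]);
translate([1200, 0, 0]) cube([300, 1150, 750]);
translate([1500, 0, 0]) cube([300, 1150, 900]);
translate([1800, 0, 0]) cube([300, 1150, 1050]);
translate([2100, 0, 0]) cube([300, 1150, 1200]);
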